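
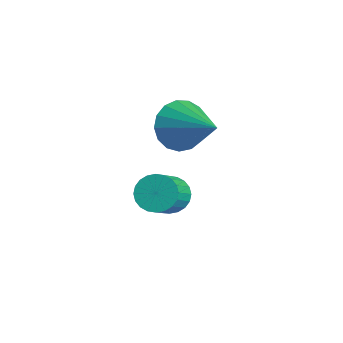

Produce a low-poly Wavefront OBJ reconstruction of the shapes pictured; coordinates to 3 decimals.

v -1.371 3.129 3.167
v -0.992 2.476 2.659
v 0.251 3.411 4.013
v -0.933 2.839 2.424
v -0.974 3.268 2.36
v -1.106 3.665 2.481
v -1.298 3.939 2.759
v -1.508 4.028 3.13
v -1.685 3.911 3.51
v -1.791 3.615 3.812
v -1.801 3.207 3.965
v -1.711 2.782 3.936
v -1.544 2.436 3.731
v -1.337 2.249 3.396
v -1.138 2.264 3.01
v -1.968 3.06 -0.308
v -1.569 2.859 -0.82
v -0.832 2.04 0.076
v -1.232 2.24 0.588
v -1.437 3.073 -0.733
v -0.701 2.253 0.163
v -1.387 3.284 -0.581
v -0.651 2.465 0.315
v -1.425 3.461 -0.387
v -0.689 2.642 0.509
v -1.546 3.578 -0.181
v -0.81 2.758 0.714
v -1.731 3.615 0.005
v -0.995 2.796 0.901
v -1.953 3.568 0.144
v -1.216 2.748 1.04
v -2.176 3.443 0.214
v -1.439 2.624 1.11
v -2.368 3.26 0.204
v -1.631 2.441 1.1
v -2.499 3.047 0.117
v -1.763 2.227 1.013
v -2.549 2.835 -0.035
v -1.813 2.016 0.861
v -2.511 2.658 -0.229
v -1.775 1.839 0.667
v -2.39 2.542 -0.434
v -1.654 1.722 0.461
v -2.205 2.504 -0.621
v -1.469 1.685 0.275
v -1.984 2.552 -0.76
v -1.247 1.732 0.136
v -1.761 2.676 -0.83
v -1.024 1.857 0.066
f 2 1 4
f 2 4 3
f 4 1 5
f 4 5 3
f 5 1 6
f 5 6 3
f 6 1 7
f 6 7 3
f 7 1 8
f 7 8 3
f 8 1 9
f 8 9 3
f 9 1 10
f 9 10 3
f 10 1 11
f 10 11 3
f 11 1 12
f 11 12 3
f 12 1 13
f 12 13 3
f 13 1 14
f 13 14 3
f 14 1 15
f 14 15 3
f 15 1 2
f 15 2 3
f 17 16 20
f 17 20 18
f 18 20 21
f 18 21 19
f 20 16 22
f 20 22 21
f 21 22 23
f 21 23 19
f 22 16 24
f 22 24 23
f 23 24 25
f 23 25 19
f 24 16 26
f 24 26 25
f 25 26 27
f 25 27 19
f 26 16 28
f 26 28 27
f 27 28 29
f 27 29 19
f 28 16 30
f 28 30 29
f 29 30 31
f 29 31 19
f 30 16 32
f 30 32 31
f 31 32 33
f 31 33 19
f 32 16 34
f 32 34 33
f 33 34 35
f 33 35 19
f 34 16 36
f 34 36 35
f 35 36 37
f 35 37 19
f 36 16 38
f 36 38 37
f 37 38 39
f 37 39 19
f 38 16 40
f 38 40 39
f 39 40 41
f 39 41 19
f 40 16 42
f 40 42 41
f 41 42 43
f 41 43 19
f 42 16 44
f 42 44 43
f 43 44 45
f 43 45 19
f 44 16 46
f 44 46 45
f 45 46 47
f 45 47 19
f 46 16 48
f 46 48 47
f 47 48 49
f 47 49 19
f 48 16 17
f 48 17 49
f 49 17 18
f 49 18 19



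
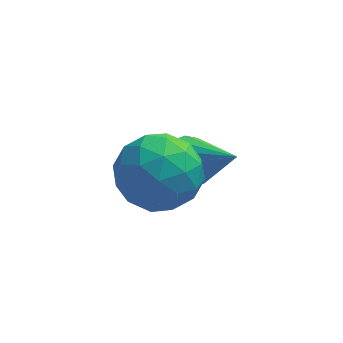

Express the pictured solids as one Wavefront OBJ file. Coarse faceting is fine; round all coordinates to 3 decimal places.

v -3.164 2.168 0.089
v -2.458 1.446 0.829
v -4.802 1.674 1.171
v -4.096 0.952 1.911
v -3.97 2.197 1.946
v -2.957 2.501 1.278
v -4.303 0.619 0.722
v -3.29 0.923 0.054
v -3.162 0.488 1.22
v -2.956 1.463 1.976
v -4.304 1.657 0.024
v -4.098 2.632 0.78
v -2.667 1.85 0.364
v -4.593 1.27 1.636
v -4.519 2.001 1.657
v -4.104 1.577 2.091
v -2.96 2.471 0.628
v -2.546 2.046 1.062
v -3.434 2.488 1.719
v -4.714 1.074 0.938
v -4.3 0.649 1.372
v -3.156 1.543 -0.091
v -2.741 1.119 0.343
v -3.826 0.632 0.281
v -2.666 0.863 1.028
v -3.629 0.573 1.664
v -3.75 0.377 0.966
v -3.155 0.556 0.573
v -2.545 1.436 1.473
v -3.508 1.146 2.109
v -3.434 1.877 2.13
v -2.839 2.057 1.737
v -2.959 0.873 1.703
v -3.752 1.974 -0.109
v -4.715 1.684 0.527
v -4.421 1.063 0.263
v -3.826 1.243 -0.13
v -3.631 2.547 0.336
v -4.594 2.257 0.972
v -4.105 2.564 1.427
v -3.51 2.743 1.034
v -4.301 2.247 0.297
v -2.853 4.043 -1.117
v -2.316 4.689 -1.091
v -1.587 2.937 0.257
v -2.599 4.764 -0.769
v -2.95 4.647 -0.541
v -3.275 4.367 -0.467
v -3.486 4 -0.567
v -3.528 3.645 -0.814
v -3.389 3.397 -1.143
v -3.106 3.321 -1.464
v -2.755 3.439 -1.693
v -2.43 3.718 -1.767
v -2.219 4.085 -1.666
v -2.177 4.44 -1.419
f 1 38 17
f 38 12 41
f 17 41 6
f 38 41 17
f 1 17 13
f 17 6 18
f 13 18 2
f 17 18 13
f 1 13 22
f 13 2 23
f 22 23 8
f 13 23 22
f 1 22 34
f 22 8 37
f 34 37 11
f 22 37 34
f 1 34 38
f 34 11 42
f 38 42 12
f 34 42 38
f 2 18 29
f 18 6 32
f 29 32 10
f 18 32 29
f 6 41 19
f 41 12 40
f 19 40 5
f 41 40 19
f 12 42 39
f 42 11 35
f 39 35 3
f 42 35 39
f 11 37 36
f 37 8 24
f 36 24 7
f 37 24 36
f 8 23 28
f 23 2 25
f 28 25 9
f 23 25 28
f 4 30 16
f 30 10 31
f 16 31 5
f 30 31 16
f 4 16 14
f 16 5 15
f 14 15 3
f 16 15 14
f 4 14 21
f 14 3 20
f 21 20 7
f 14 20 21
f 4 21 26
f 21 7 27
f 26 27 9
f 21 27 26
f 4 26 30
f 26 9 33
f 30 33 10
f 26 33 30
f 5 31 19
f 31 10 32
f 19 32 6
f 31 32 19
f 3 15 39
f 15 5 40
f 39 40 12
f 15 40 39
f 7 20 36
f 20 3 35
f 36 35 11
f 20 35 36
f 9 27 28
f 27 7 24
f 28 24 8
f 27 24 28
f 10 33 29
f 33 9 25
f 29 25 2
f 33 25 29
f 44 43 46
f 44 46 45
f 46 43 47
f 46 47 45
f 47 43 48
f 47 48 45
f 48 43 49
f 48 49 45
f 49 43 50
f 49 50 45
f 50 43 51
f 50 51 45
f 51 43 52
f 51 52 45
f 52 43 53
f 52 53 45
f 53 43 54
f 53 54 45
f 54 43 55
f 54 55 45
f 55 43 56
f 55 56 45
f 56 43 44
f 56 44 45



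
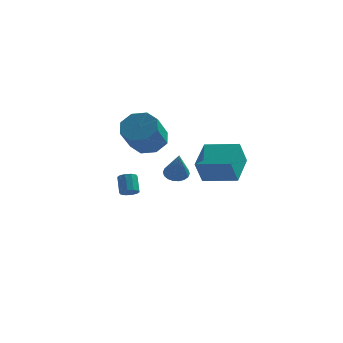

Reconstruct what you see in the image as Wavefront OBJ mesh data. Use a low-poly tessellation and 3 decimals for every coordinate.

v 0.44 -1.814 1.107
v 0.92 -2.148 0.78
v 0.8 -2.826 2.673
v 1.067 -1.916 0.896
v 1.09 -1.664 1.053
v 0.985 -1.442 1.221
v 0.771 -1.293 1.367
v 0.492 -1.247 1.46
v 0.202 -1.314 1.484
v -0.041 -1.48 1.433
v -0.188 -1.712 1.317
v -0.211 -1.964 1.16
v -0.106 -2.186 0.992
v 0.108 -2.335 0.846
v 0.387 -2.38 0.753
v 0.677 -2.314 0.729
v -2.963 2.238 -2.026
v -2.466 2.176 -1.825
v -2.74 2.881 -0.932
v -3.237 2.942 -1.134
v -2.462 2.439 -2.031
v -2.736 3.143 -1.138
v -2.649 2.625 -2.235
v -2.924 3.329 -1.342
v -2.957 2.663 -2.36
v -3.231 3.367 -1.467
v -3.266 2.538 -2.357
v -3.541 3.243 -1.464
v -3.46 2.299 -2.228
v -3.734 3.004 -1.335
v -3.464 2.037 -2.022
v -3.738 2.741 -1.129
v -3.276 1.851 -1.818
v -3.551 2.555 -0.925
v -2.969 1.813 -1.693
v -3.243 2.517 -0.8
v -2.659 1.937 -1.696
v -2.934 2.642 -0.803
v -1.433 0.238 2.596
v -0.896 -0.434 1.977
v -1.09 -1.83 3.324
v -1.627 -1.158 3.944
v -0.412 -0.019 2.477
v -0.605 -1.415 3.825
v -0.525 0.547 3.047
v -0.719 -0.849 4.395
v -1.171 0.932 3.353
v -1.364 -0.464 4.701
v -1.97 0.91 3.216
v -2.164 -0.486 4.563
v -2.455 0.495 2.715
v -2.648 -0.901 4.063
v -2.341 -0.071 2.145
v -2.535 -1.467 3.493
v -1.696 -0.456 1.839
v -1.889 -1.852 3.187
v 2.252 -4.295 1.58
v 1.987 -4.856 2.857
v 2.391 -2.617 2.347
v 2.126 -3.179 3.624
v 4.054 -4.561 1.836
v 3.789 -5.123 3.113
v 4.193 -2.884 2.603
v 3.928 -3.445 3.88
f 2 1 4
f 2 4 3
f 4 1 5
f 4 5 3
f 5 1 6
f 5 6 3
f 6 1 7
f 6 7 3
f 7 1 8
f 7 8 3
f 8 1 9
f 8 9 3
f 9 1 10
f 9 10 3
f 10 1 11
f 10 11 3
f 11 1 12
f 11 12 3
f 12 1 13
f 12 13 3
f 13 1 14
f 13 14 3
f 14 1 15
f 14 15 3
f 15 1 16
f 15 16 3
f 16 1 2
f 16 2 3
f 18 17 21
f 18 21 19
f 19 21 22
f 19 22 20
f 21 17 23
f 21 23 22
f 22 23 24
f 22 24 20
f 23 17 25
f 23 25 24
f 24 25 26
f 24 26 20
f 25 17 27
f 25 27 26
f 26 27 28
f 26 28 20
f 27 17 29
f 27 29 28
f 28 29 30
f 28 30 20
f 29 17 31
f 29 31 30
f 30 31 32
f 30 32 20
f 31 17 33
f 31 33 32
f 32 33 34
f 32 34 20
f 33 17 35
f 33 35 34
f 34 35 36
f 34 36 20
f 35 17 37
f 35 37 36
f 36 37 38
f 36 38 20
f 37 17 18
f 37 18 38
f 38 18 19
f 38 19 20
f 40 39 43
f 40 43 41
f 41 43 44
f 41 44 42
f 43 39 45
f 43 45 44
f 44 45 46
f 44 46 42
f 45 39 47
f 45 47 46
f 46 47 48
f 46 48 42
f 47 39 49
f 47 49 48
f 48 49 50
f 48 50 42
f 49 39 51
f 49 51 50
f 50 51 52
f 50 52 42
f 51 39 53
f 51 53 52
f 52 53 54
f 52 54 42
f 53 39 55
f 53 55 54
f 54 55 56
f 54 56 42
f 55 39 40
f 55 40 56
f 56 40 41
f 56 41 42
f 58 60 57
f 61 58 57
f 57 60 59
f 59 61 57
f 58 64 60
f 62 58 61
f 62 64 58
f 60 64 59
f 63 61 59
f 59 64 63
f 63 62 61
f 64 62 63



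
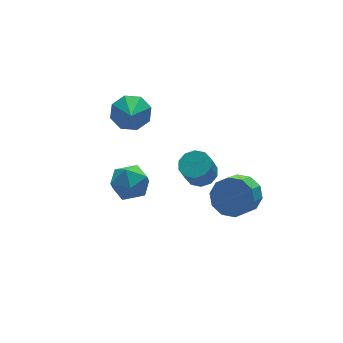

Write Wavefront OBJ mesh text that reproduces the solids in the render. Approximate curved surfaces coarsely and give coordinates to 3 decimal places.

v 3.361 -2.044 -1.671
v 4.036 -2.352 -1.199
v 3.335 -2.904 -0.556
v 2.659 -2.596 -1.029
v 3.873 -1.884 -0.974
v 3.172 -2.436 -0.332
v 3.515 -1.477 -1.016
v 2.813 -2.03 -0.373
v 3.098 -1.287 -1.308
v 2.396 -1.839 -0.665
v 2.781 -1.386 -1.739
v 2.079 -1.938 -1.096
v 2.685 -1.736 -2.144
v 1.984 -2.288 -1.501
v 2.848 -2.204 -2.368
v 2.147 -2.756 -1.726
v 3.207 -2.61 -2.327
v 2.505 -3.163 -1.684
v 3.624 -2.801 -2.035
v 2.922 -3.353 -1.392
v 3.941 -2.702 -1.604
v 3.239 -3.254 -0.961
v 1.036 2.508 0.599
v 1.812 2.28 0.781
v 0.644 1.692 1.241
v 1.583 2.71 1.188
v 1.034 3.022 1.25
v 0.485 3.033 0.93
v 0.259 2.736 0.416
v 0.488 2.306 0.009
v 1.038 1.994 -0.053
v 1.586 1.983 0.267
v 3.1 0.573 -2.543
v 3.669 0.796 -2.246
v 3.249 0.55 -1.259
v 2.68 0.327 -1.557
v 3.403 1.121 -2.278
v 2.984 0.874 -1.291
v 3.022 1.236 -2.411
v 2.602 0.989 -1.425
v 2.67 1.097 -2.595
v 2.251 0.851 -1.609
v 2.482 0.759 -2.759
v 2.063 0.513 -1.773
v 2.531 0.35 -2.841
v 2.111 0.104 -1.854
v 2.796 0.026 -2.809
v 2.377 -0.221 -1.822
v 3.178 -0.089 -2.675
v 2.758 -0.336 -1.689
v 3.529 0.049 -2.491
v 3.11 -0.197 -1.505
v 3.717 0.387 -2.327
v 3.298 0.141 -1.341
v -0.305 1.266 -1.33
v 0.27 1.198 -1.997
v -0.35 -0.158 -1.223
v 0.225 -0.226 -1.89
v 0.488 0.098 -1.112
v 0.516 0.978 -1.178
v -0.596 0.062 -2.042
v -0.568 0.942 -2.108
v 0.09 0.454 -2.437
v 0.76 0.476 -1.862
v -0.84 0.564 -1.358
v -0.17 0.586 -0.783
f 2 1 5
f 2 5 3
f 3 5 6
f 3 6 4
f 5 1 7
f 5 7 6
f 6 7 8
f 6 8 4
f 7 1 9
f 7 9 8
f 8 9 10
f 8 10 4
f 9 1 11
f 9 11 10
f 10 11 12
f 10 12 4
f 11 1 13
f 11 13 12
f 12 13 14
f 12 14 4
f 13 1 15
f 13 15 14
f 14 15 16
f 14 16 4
f 15 1 17
f 15 17 16
f 16 17 18
f 16 18 4
f 17 1 19
f 17 19 18
f 18 19 20
f 18 20 4
f 19 1 21
f 19 21 20
f 20 21 22
f 20 22 4
f 21 1 2
f 21 2 22
f 22 2 3
f 22 3 4
f 24 23 26
f 24 26 25
f 26 23 27
f 26 27 25
f 27 23 28
f 27 28 25
f 28 23 29
f 28 29 25
f 29 23 30
f 29 30 25
f 30 23 31
f 30 31 25
f 31 23 32
f 31 32 25
f 32 23 24
f 32 24 25
f 34 33 37
f 34 37 35
f 35 37 38
f 35 38 36
f 37 33 39
f 37 39 38
f 38 39 40
f 38 40 36
f 39 33 41
f 39 41 40
f 40 41 42
f 40 42 36
f 41 33 43
f 41 43 42
f 42 43 44
f 42 44 36
f 43 33 45
f 43 45 44
f 44 45 46
f 44 46 36
f 45 33 47
f 45 47 46
f 46 47 48
f 46 48 36
f 47 33 49
f 47 49 48
f 48 49 50
f 48 50 36
f 49 33 51
f 49 51 50
f 50 51 52
f 50 52 36
f 51 33 53
f 51 53 52
f 52 53 54
f 52 54 36
f 53 33 34
f 53 34 54
f 54 34 35
f 54 35 36
f 55 66 60
f 55 60 56
f 55 56 62
f 55 62 65
f 55 65 66
f 56 60 64
f 60 66 59
f 66 65 57
f 65 62 61
f 62 56 63
f 58 64 59
f 58 59 57
f 58 57 61
f 58 61 63
f 58 63 64
f 59 64 60
f 57 59 66
f 61 57 65
f 63 61 62
f 64 63 56



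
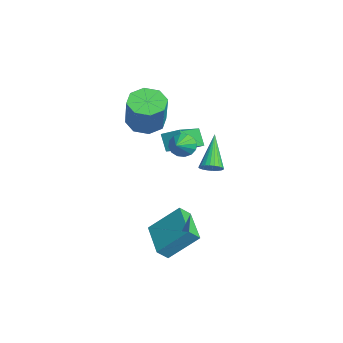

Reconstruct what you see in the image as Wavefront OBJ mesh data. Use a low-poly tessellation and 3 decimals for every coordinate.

v -2.299 -1.68 1.479
v -1.78 -0.886 1.951
v -3.566 -0.397 0.711
v -3.047 0.398 1.183
v -1.673 -1.578 0.617
v -1.154 -0.783 1.089
v -2.94 -0.294 -0.151
v -2.421 0.5 0.321
v 0.483 -1.312 2.21
v 0.911 -0.997 1.786
v 1.577 -1.908 2.87
v 0.87 -0.774 2.055
v 0.724 -0.696 2.366
v 0.515 -0.783 2.635
v 0.296 -1.011 2.79
v 0.128 -1.32 2.789
v 0.055 -1.627 2.633
v 0.097 -1.85 2.364
v 0.242 -1.928 2.053
v 0.452 -1.841 1.784
v 0.67 -1.613 1.629
v 0.838 -1.304 1.63
v 1.059 -2.58 -3.284
v 1.168 -3.138 -2.721
v 1.388 -1.155 -1.934
v 1.497 -1.713 -1.372
v 3.003 -2.627 -3.708
v 3.112 -3.185 -3.146
v 3.332 -1.202 -2.359
v 3.441 -1.76 -1.796
v -3.406 -2.159 1.911
v -2.838 -2.899 1.551
v -1.885 -3.041 3.349
v -2.454 -2.301 3.709
v -2.525 -2.209 1.44
v -1.573 -2.352 3.238
v -2.729 -1.49 1.605
v -1.776 -1.632 3.403
v -3.329 -1.162 1.949
v -2.376 -1.305 3.747
v -3.975 -1.419 2.271
v -3.022 -1.561 4.069
v -4.287 -2.108 2.382
v -3.335 -2.251 4.18
v -4.084 -2.828 2.217
v -3.131 -2.97 4.015
v -3.484 -3.155 1.873
v -2.531 -3.298 3.671
v 1.564 -0.234 1.131
v 2.002 -0.179 1.522
v 0.216 0.294 2.569
v 1.993 0.034 1.435
v 1.918 0.206 1.302
v 1.789 0.311 1.142
v 1.626 0.334 0.981
v 1.453 0.27 0.843
v 1.298 0.129 0.749
v 1.182 -0.067 0.713
v 1.125 -0.288 0.74
v 1.134 -0.501 0.827
v 1.209 -0.673 0.96
v 1.338 -0.779 1.119
v 1.501 -0.801 1.28
v 1.674 -0.737 1.419
v 1.83 -0.596 1.513
v 1.945 -0.4 1.549
f 2 4 1
f 5 2 1
f 1 4 3
f 3 5 1
f 2 8 4
f 6 2 5
f 6 8 2
f 4 8 3
f 7 5 3
f 3 8 7
f 7 6 5
f 8 6 7
f 10 9 12
f 10 12 11
f 12 9 13
f 12 13 11
f 13 9 14
f 13 14 11
f 14 9 15
f 14 15 11
f 15 9 16
f 15 16 11
f 16 9 17
f 16 17 11
f 17 9 18
f 17 18 11
f 18 9 19
f 18 19 11
f 19 9 20
f 19 20 11
f 20 9 21
f 20 21 11
f 21 9 22
f 21 22 11
f 22 9 10
f 22 10 11
f 24 26 23
f 27 24 23
f 23 26 25
f 25 27 23
f 24 30 26
f 28 24 27
f 28 30 24
f 26 30 25
f 29 27 25
f 25 30 29
f 29 28 27
f 30 28 29
f 32 31 35
f 32 35 33
f 33 35 36
f 33 36 34
f 35 31 37
f 35 37 36
f 36 37 38
f 36 38 34
f 37 31 39
f 37 39 38
f 38 39 40
f 38 40 34
f 39 31 41
f 39 41 40
f 40 41 42
f 40 42 34
f 41 31 43
f 41 43 42
f 42 43 44
f 42 44 34
f 43 31 45
f 43 45 44
f 44 45 46
f 44 46 34
f 45 31 47
f 45 47 46
f 46 47 48
f 46 48 34
f 47 31 32
f 47 32 48
f 48 32 33
f 48 33 34
f 50 49 52
f 50 52 51
f 52 49 53
f 52 53 51
f 53 49 54
f 53 54 51
f 54 49 55
f 54 55 51
f 55 49 56
f 55 56 51
f 56 49 57
f 56 57 51
f 57 49 58
f 57 58 51
f 58 49 59
f 58 59 51
f 59 49 60
f 59 60 51
f 60 49 61
f 60 61 51
f 61 49 62
f 61 62 51
f 62 49 63
f 62 63 51
f 63 49 64
f 63 64 51
f 64 49 65
f 64 65 51
f 65 49 66
f 65 66 51
f 66 49 50
f 66 50 51



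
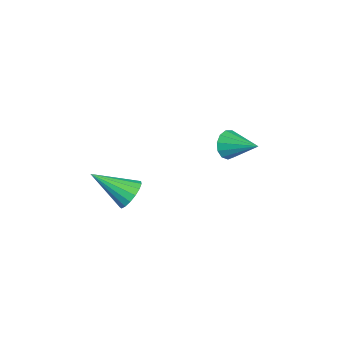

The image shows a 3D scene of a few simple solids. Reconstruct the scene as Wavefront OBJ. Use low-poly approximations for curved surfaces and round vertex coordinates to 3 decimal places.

v -3.178 3.241 -1.697
v -2.673 3.203 -2.38
v -2.142 4.579 -1.003
v -3.015 3.522 -2.483
v -3.41 3.751 -2.336
v -3.73 3.818 -1.987
v -3.876 3.702 -1.546
v -3.8 3.44 -1.153
v -3.527 3.114 -0.932
v -3.143 2.828 -0.955
v -2.77 2.674 -1.213
v -2.527 2.699 -1.625
v -2.491 2.896 -2.06
v 1.56 -1.357 -1.302
v 1.889 -0.957 -0.616
v 1.22 -3.143 -0.098
v 1.487 -0.869 -0.598
v 1.102 -0.892 -0.741
v 0.822 -1.022 -1.013
v 0.711 -1.229 -1.351
v 0.794 -1.465 -1.678
v 1.052 -1.677 -1.919
v 1.427 -1.815 -2.018
v 1.832 -1.848 -1.953
v 2.175 -1.769 -1.739
v 2.377 -1.596 -1.425
v 2.391 -1.368 -1.083
v 2.215 -1.137 -0.791
f 2 1 4
f 2 4 3
f 4 1 5
f 4 5 3
f 5 1 6
f 5 6 3
f 6 1 7
f 6 7 3
f 7 1 8
f 7 8 3
f 8 1 9
f 8 9 3
f 9 1 10
f 9 10 3
f 10 1 11
f 10 11 3
f 11 1 12
f 11 12 3
f 12 1 13
f 12 13 3
f 13 1 2
f 13 2 3
f 15 14 17
f 15 17 16
f 17 14 18
f 17 18 16
f 18 14 19
f 18 19 16
f 19 14 20
f 19 20 16
f 20 14 21
f 20 21 16
f 21 14 22
f 21 22 16
f 22 14 23
f 22 23 16
f 23 14 24
f 23 24 16
f 24 14 25
f 24 25 16
f 25 14 26
f 25 26 16
f 26 14 27
f 26 27 16
f 27 14 28
f 27 28 16
f 28 14 15
f 28 15 16



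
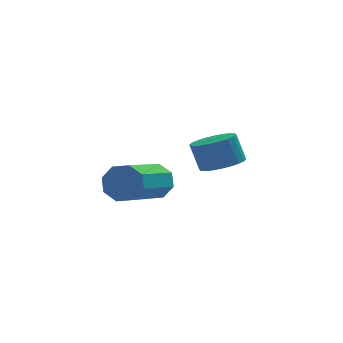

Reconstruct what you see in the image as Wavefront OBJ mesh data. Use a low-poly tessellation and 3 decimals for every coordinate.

v 0.18 -0.862 -1.472
v 0.44 -1.26 -1.999
v -0.681 -2.976 -1.255
v -0.94 -2.578 -0.728
v 0.753 -1.273 -1.556
v -0.367 -2.988 -0.812
v 0.731 -1.045 -1.063
v -0.389 -2.76 -0.319
v 0.386 -0.71 -0.81
v -0.734 -2.425 -0.066
v -0.079 -0.464 -0.945
v -1.2 -2.18 -0.201
v -0.393 -0.452 -1.388
v -1.513 -2.167 -0.644
v -0.371 -0.68 -1.881
v -1.491 -2.395 -1.137
v -0.026 -1.015 -2.134
v -1.146 -2.73 -1.39
v 2.672 1.174 -1.766
v 3.313 1.613 -1.695
v 3.029 1.865 -0.684
v 2.388 1.426 -0.754
v 3.114 1.816 -1.801
v 2.829 2.068 -0.79
v 2.847 1.922 -1.903
v 2.563 2.174 -0.892
v 2.553 1.914 -1.983
v 2.269 2.165 -0.972
v 2.278 1.793 -2.03
v 1.994 2.045 -1.019
v 2.063 1.578 -2.037
v 1.779 1.83 -1.026
v 1.94 1.301 -2.003
v 1.656 1.553 -0.992
v 1.929 1.006 -1.932
v 1.645 1.258 -0.921
v 2.031 0.735 -1.836
v 1.747 0.987 -0.825
v 2.231 0.532 -1.73
v 1.946 0.784 -0.719
v 2.497 0.426 -1.628
v 2.213 0.678 -0.617
v 2.791 0.435 -1.548
v 2.507 0.686 -0.537
v 3.066 0.555 -1.501
v 2.782 0.807 -0.49
v 3.281 0.77 -1.494
v 2.997 1.022 -0.483
v 3.404 1.047 -1.528
v 3.12 1.299 -0.517
v 3.415 1.342 -1.599
v 3.131 1.594 -0.588
f 2 1 5
f 2 5 3
f 3 5 6
f 3 6 4
f 5 1 7
f 5 7 6
f 6 7 8
f 6 8 4
f 7 1 9
f 7 9 8
f 8 9 10
f 8 10 4
f 9 1 11
f 9 11 10
f 10 11 12
f 10 12 4
f 11 1 13
f 11 13 12
f 12 13 14
f 12 14 4
f 13 1 15
f 13 15 14
f 14 15 16
f 14 16 4
f 15 1 17
f 15 17 16
f 16 17 18
f 16 18 4
f 17 1 2
f 17 2 18
f 18 2 3
f 18 3 4
f 20 19 23
f 20 23 21
f 21 23 24
f 21 24 22
f 23 19 25
f 23 25 24
f 24 25 26
f 24 26 22
f 25 19 27
f 25 27 26
f 26 27 28
f 26 28 22
f 27 19 29
f 27 29 28
f 28 29 30
f 28 30 22
f 29 19 31
f 29 31 30
f 30 31 32
f 30 32 22
f 31 19 33
f 31 33 32
f 32 33 34
f 32 34 22
f 33 19 35
f 33 35 34
f 34 35 36
f 34 36 22
f 35 19 37
f 35 37 36
f 36 37 38
f 36 38 22
f 37 19 39
f 37 39 38
f 38 39 40
f 38 40 22
f 39 19 41
f 39 41 40
f 40 41 42
f 40 42 22
f 41 19 43
f 41 43 42
f 42 43 44
f 42 44 22
f 43 19 45
f 43 45 44
f 44 45 46
f 44 46 22
f 45 19 47
f 45 47 46
f 46 47 48
f 46 48 22
f 47 19 49
f 47 49 48
f 48 49 50
f 48 50 22
f 49 19 51
f 49 51 50
f 50 51 52
f 50 52 22
f 51 19 20
f 51 20 52
f 52 20 21
f 52 21 22



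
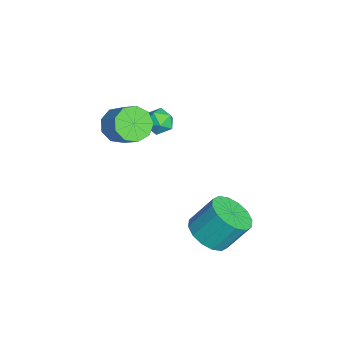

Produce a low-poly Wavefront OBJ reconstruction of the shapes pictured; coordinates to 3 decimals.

v 2.071 2.648 -2.02
v 3.035 2.282 -1.734
v 3.013 3.286 -0.375
v 2.049 3.652 -0.66
v 3.138 2.721 -2.057
v 3.116 3.724 -0.697
v 2.955 3.14 -2.369
v 2.933 4.143 -1.009
v 2.535 3.428 -2.588
v 2.513 4.431 -1.228
v 1.991 3.506 -2.654
v 1.969 4.51 -1.295
v 1.468 3.355 -2.551
v 1.446 4.358 -1.191
v 1.107 3.014 -2.305
v 1.085 4.018 -0.946
v 1.004 2.576 -1.983
v 0.982 3.579 -0.623
v 1.187 2.157 -1.671
v 1.165 3.16 -0.311
v 1.607 1.869 -1.452
v 1.585 2.872 -0.092
v 2.151 1.79 -1.385
v 2.129 2.794 -0.026
v 2.674 1.942 -1.489
v 2.652 2.945 -0.129
v -0.934 -0.89 2.875
v -0.261 -1.312 2.43
v 0.666 -0.751 3.3
v -0.006 -0.33 3.745
v -0.364 -0.752 2.179
v 0.563 -0.191 3.049
v -0.734 -0.256 2.253
v 0.194 0.304 3.124
v -1.197 -0.058 2.619
v -0.269 0.503 3.489
v -1.537 -0.248 3.104
v -0.609 0.312 3.974
v -1.595 -0.74 3.482
v -0.667 -0.179 4.352
v -1.343 -1.301 3.576
v -0.416 -0.741 4.446
v -0.9 -1.671 3.342
v 0.027 -1.11 4.212
v -0.473 -1.675 2.889
v 0.455 -1.114 3.759
v -2.433 1.451 1.91
v -1.697 1.381 1.806
v -2.503 0.279 2.194
v -1.767 0.209 2.09
v -2.027 0.603 2.669
v -1.984 1.327 2.493
v -2.216 0.333 1.507
v -2.173 1.057 1.331
v -1.563 0.69 1.557
v -1.446 0.857 2.275
v -2.754 0.803 1.725
v -2.637 0.97 2.443
f 2 1 5
f 2 5 3
f 3 5 6
f 3 6 4
f 5 1 7
f 5 7 6
f 6 7 8
f 6 8 4
f 7 1 9
f 7 9 8
f 8 9 10
f 8 10 4
f 9 1 11
f 9 11 10
f 10 11 12
f 10 12 4
f 11 1 13
f 11 13 12
f 12 13 14
f 12 14 4
f 13 1 15
f 13 15 14
f 14 15 16
f 14 16 4
f 15 1 17
f 15 17 16
f 16 17 18
f 16 18 4
f 17 1 19
f 17 19 18
f 18 19 20
f 18 20 4
f 19 1 21
f 19 21 20
f 20 21 22
f 20 22 4
f 21 1 23
f 21 23 22
f 22 23 24
f 22 24 4
f 23 1 25
f 23 25 24
f 24 25 26
f 24 26 4
f 25 1 2
f 25 2 26
f 26 2 3
f 26 3 4
f 28 27 31
f 28 31 29
f 29 31 32
f 29 32 30
f 31 27 33
f 31 33 32
f 32 33 34
f 32 34 30
f 33 27 35
f 33 35 34
f 34 35 36
f 34 36 30
f 35 27 37
f 35 37 36
f 36 37 38
f 36 38 30
f 37 27 39
f 37 39 38
f 38 39 40
f 38 40 30
f 39 27 41
f 39 41 40
f 40 41 42
f 40 42 30
f 41 27 43
f 41 43 42
f 42 43 44
f 42 44 30
f 43 27 45
f 43 45 44
f 44 45 46
f 44 46 30
f 45 27 28
f 45 28 46
f 46 28 29
f 46 29 30
f 47 58 52
f 47 52 48
f 47 48 54
f 47 54 57
f 47 57 58
f 48 52 56
f 52 58 51
f 58 57 49
f 57 54 53
f 54 48 55
f 50 56 51
f 50 51 49
f 50 49 53
f 50 53 55
f 50 55 56
f 51 56 52
f 49 51 58
f 53 49 57
f 55 53 54
f 56 55 48



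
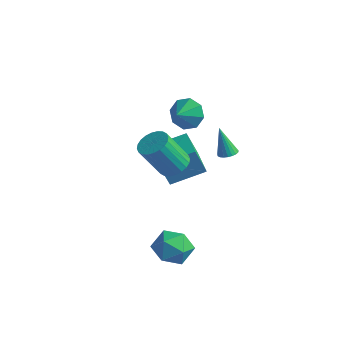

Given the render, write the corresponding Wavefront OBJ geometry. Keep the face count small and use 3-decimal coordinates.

v -3.794 3.924 -0.125
v -3.188 4.401 0.603
v -3.586 2.916 0.365
v -3.965 4.352 0.83
v -4.642 4.052 0.498
v -4.822 3.677 -0.198
v -4.4 3.447 -0.852
v -3.622 3.497 -1.079
v -2.945 3.796 -0.747
v -2.765 4.171 -0.051
v -1.5 0.276 -2.718
v -1.857 -0.214 -1.098
v -3.258 1.461 -2.748
v -3.615 0.971 -1.127
v -0.425 1.889 -1.993
v -0.782 1.399 -0.372
v -2.183 3.074 -2.022
v -2.54 2.584 -0.402
v 0.062 -1.012 0.348
v 0.839 -0.744 0.714
v 0.295 -1.74 2.598
v -0.482 -2.008 2.232
v 0.629 -0.475 0.795
v 0.085 -1.471 2.68
v 0.332 -0.287 0.809
v -0.212 -1.284 2.693
v -0.006 -0.21 0.752
v -0.55 -1.207 2.636
v -0.333 -0.255 0.634
v -0.877 -1.252 2.518
v -0.601 -0.416 0.472
v -1.145 -1.412 2.356
v -0.767 -0.666 0.291
v -1.311 -1.663 2.175
v -0.807 -0.97 0.119
v -1.351 -1.966 2.003
v -0.715 -1.28 -0.018
v -1.259 -2.276 1.866
v -0.505 -1.549 -0.1
v -1.049 -2.545 1.785
v -0.208 -1.736 -0.113
v -0.752 -2.733 1.771
v 0.13 -1.813 -0.056
v -0.414 -2.81 1.828
v 0.457 -1.768 0.062
v -0.087 -2.765 1.946
v 0.725 -1.608 0.224
v 0.181 -2.604 2.108
v 0.891 -1.357 0.405
v 0.347 -2.354 2.289
v 0.931 -1.054 0.577
v 0.387 -2.05 2.461
v 1.954 -2.461 -4.667
v 2.792 -2.366 -3.86
v 1.208 -3.914 -3.72
v 2.046 -3.819 -2.913
v 1.229 -2.991 -3.006
v 1.69 -2.093 -3.591
v 2.31 -4.187 -3.989
v 2.771 -3.289 -4.574
v 3.012 -3.433 -3.441
v 2.344 -2.693 -2.834
v 1.656 -3.587 -4.746
v 0.988 -2.847 -4.139
v 1.974 0.859 1.202
v 2.343 0.461 1.295
v 1.446 0.761 2.878
v 2.463 0.649 1.344
v 2.498 0.874 1.368
v 2.444 1.096 1.364
v 2.307 1.277 1.331
v 2.114 1.385 1.277
v 1.896 1.403 1.209
v 1.692 1.327 1.14
v 1.536 1.169 1.082
v 1.457 0.958 1.045
v 1.467 0.73 1.034
v 1.564 0.524 1.053
v 1.733 0.376 1.098
v 1.943 0.311 1.16
v 2.159 0.341 1.23
f 2 1 4
f 2 4 3
f 4 1 5
f 4 5 3
f 5 1 6
f 5 6 3
f 6 1 7
f 6 7 3
f 7 1 8
f 7 8 3
f 8 1 9
f 8 9 3
f 9 1 10
f 9 10 3
f 10 1 2
f 10 2 3
f 12 14 11
f 15 12 11
f 11 14 13
f 13 15 11
f 12 18 14
f 16 12 15
f 16 18 12
f 14 18 13
f 17 15 13
f 13 18 17
f 17 16 15
f 18 16 17
f 20 19 23
f 20 23 21
f 21 23 24
f 21 24 22
f 23 19 25
f 23 25 24
f 24 25 26
f 24 26 22
f 25 19 27
f 25 27 26
f 26 27 28
f 26 28 22
f 27 19 29
f 27 29 28
f 28 29 30
f 28 30 22
f 29 19 31
f 29 31 30
f 30 31 32
f 30 32 22
f 31 19 33
f 31 33 32
f 32 33 34
f 32 34 22
f 33 19 35
f 33 35 34
f 34 35 36
f 34 36 22
f 35 19 37
f 35 37 36
f 36 37 38
f 36 38 22
f 37 19 39
f 37 39 38
f 38 39 40
f 38 40 22
f 39 19 41
f 39 41 40
f 40 41 42
f 40 42 22
f 41 19 43
f 41 43 42
f 42 43 44
f 42 44 22
f 43 19 45
f 43 45 44
f 44 45 46
f 44 46 22
f 45 19 47
f 45 47 46
f 46 47 48
f 46 48 22
f 47 19 49
f 47 49 48
f 48 49 50
f 48 50 22
f 49 19 51
f 49 51 50
f 50 51 52
f 50 52 22
f 51 19 20
f 51 20 52
f 52 20 21
f 52 21 22
f 53 64 58
f 53 58 54
f 53 54 60
f 53 60 63
f 53 63 64
f 54 58 62
f 58 64 57
f 64 63 55
f 63 60 59
f 60 54 61
f 56 62 57
f 56 57 55
f 56 55 59
f 56 59 61
f 56 61 62
f 57 62 58
f 55 57 64
f 59 55 63
f 61 59 60
f 62 61 54
f 66 65 68
f 66 68 67
f 68 65 69
f 68 69 67
f 69 65 70
f 69 70 67
f 70 65 71
f 70 71 67
f 71 65 72
f 71 72 67
f 72 65 73
f 72 73 67
f 73 65 74
f 73 74 67
f 74 65 75
f 74 75 67
f 75 65 76
f 75 76 67
f 76 65 77
f 76 77 67
f 77 65 78
f 77 78 67
f 78 65 79
f 78 79 67
f 79 65 80
f 79 80 67
f 80 65 81
f 80 81 67
f 81 65 66
f 81 66 67



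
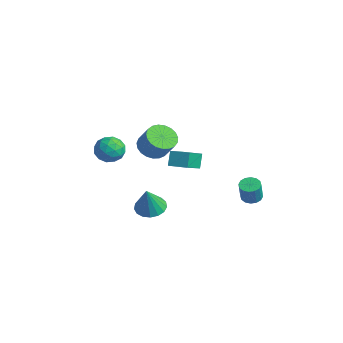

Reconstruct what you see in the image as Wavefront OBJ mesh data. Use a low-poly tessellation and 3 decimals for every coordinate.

v -3.762 -0.605 -0.32
v -3.049 -0.994 -0.794
v -2.206 -0.863 0.366
v -2.918 -0.475 0.84
v -3.001 -0.614 -0.872
v -2.158 -0.483 0.288
v -3.084 -0.232 -0.854
v -2.241 -0.102 0.306
v -3.285 0.085 -0.744
v -2.442 0.215 0.416
v -3.568 0.283 -0.561
v -2.724 0.413 0.599
v -3.884 0.327 -0.336
v -3.041 0.457 0.824
v -4.179 0.21 -0.108
v -3.336 0.34 1.052
v -4.403 -0.048 0.083
v -3.559 0.082 1.243
v -4.515 -0.402 0.205
v -3.671 -0.272 1.365
v -4.497 -0.792 0.235
v -3.653 -0.661 1.395
v -4.352 -1.149 0.17
v -3.508 -1.018 1.33
v -4.105 -1.412 0.02
v -3.261 -1.281 1.18
v -3.798 -1.535 -0.189
v -2.955 -1.405 0.971
v -3.485 -1.498 -0.42
v -2.642 -1.368 0.739
v -3.22 -1.306 -0.635
v -2.377 -1.176 0.525
v -0.465 -2.663 -2.683
v 0.1 -1.979 -2.619
v -0.075 -3.137 -1.077
v -0.27 -1.819 -2.482
v -0.685 -1.852 -2.391
v -1.049 -2.071 -2.367
v -1.28 -2.426 -2.415
v -1.324 -2.835 -2.525
v -1.172 -3.205 -2.671
v -0.857 -3.451 -2.82
v -0.453 -3.516 -2.938
v -0.052 -3.386 -2.997
v 0.255 -3.091 -2.984
v 0.396 -2.698 -2.903
v 0.341 -2.296 -2.771
v -3.823 1.266 -2.562
v -3.063 -0.031 -1.686
v -4.198 1.636 -1.689
v -3.437 0.34 -0.812
v -2.863 1.92 -2.428
v -2.102 0.624 -1.551
v -3.237 2.291 -1.554
v -2.477 0.994 -0.678
v -2.852 -3.116 1.442
v -2.124 -3.239 0.901
v -3.376 -4.441 1.039
v -2.648 -4.564 0.498
v -2.547 -4.564 1.407
v -2.223 -3.746 1.656
v -3.277 -3.934 0.284
v -2.953 -3.116 0.533
v -2.387 -3.745 0.185
v -1.936 -4.134 0.879
v -3.564 -3.546 1.061
v -3.113 -3.935 1.755
v -2.442 -3.062 1.207
v -3.058 -4.618 0.733
v -2.999 -4.619 1.268
v -2.571 -4.691 0.95
v -2.5 -3.359 1.651
v -2.073 -3.432 1.333
v -2.321 -4.21 1.63
v -3.427 -4.248 0.607
v -3 -4.321 0.289
v -2.929 -2.989 0.99
v -2.501 -3.061 0.672
v -3.179 -3.47 0.31
v -2.169 -3.431 0.468
v -2.477 -4.21 0.231
v -2.846 -3.84 0.105
v -2.656 -3.359 0.252
v -1.904 -3.66 0.876
v -2.212 -4.439 0.639
v -2.153 -4.439 1.174
v -1.962 -3.958 1.32
v -2.058 -3.957 0.455
v -3.288 -3.241 1.301
v -3.596 -4.02 1.064
v -3.538 -3.722 0.62
v -3.347 -3.241 0.766
v -3.023 -3.47 1.709
v -3.331 -4.249 1.472
v -2.844 -4.321 1.688
v -2.654 -3.84 1.835
v -3.442 -3.723 1.485
v -0.536 3.86 -4.078
v -0.14 4.348 -4.044
v 0.173 4.009 -2.808
v -0.224 3.52 -2.842
v -0.426 4.464 -3.94
v -0.114 4.125 -2.703
v -0.742 4.419 -3.873
v -0.43 4.079 -2.636
v -1.003 4.223 -3.861
v -0.69 3.884 -2.624
v -1.138 3.93 -3.907
v -0.826 3.591 -2.67
v -1.113 3.618 -3.999
v -0.8 3.279 -2.762
v -0.933 3.371 -4.112
v -0.62 3.032 -2.876
v -0.646 3.255 -4.217
v -0.334 2.916 -2.98
v -0.33 3.301 -4.284
v -0.018 2.961 -3.047
v -0.07 3.496 -4.296
v 0.243 3.157 -3.059
v 0.066 3.789 -4.25
v 0.378 3.45 -3.013
v 0.04 4.101 -4.158
v 0.353 3.762 -2.921
f 2 1 5
f 2 5 3
f 3 5 6
f 3 6 4
f 5 1 7
f 5 7 6
f 6 7 8
f 6 8 4
f 7 1 9
f 7 9 8
f 8 9 10
f 8 10 4
f 9 1 11
f 9 11 10
f 10 11 12
f 10 12 4
f 11 1 13
f 11 13 12
f 12 13 14
f 12 14 4
f 13 1 15
f 13 15 14
f 14 15 16
f 14 16 4
f 15 1 17
f 15 17 16
f 16 17 18
f 16 18 4
f 17 1 19
f 17 19 18
f 18 19 20
f 18 20 4
f 19 1 21
f 19 21 20
f 20 21 22
f 20 22 4
f 21 1 23
f 21 23 22
f 22 23 24
f 22 24 4
f 23 1 25
f 23 25 24
f 24 25 26
f 24 26 4
f 25 1 27
f 25 27 26
f 26 27 28
f 26 28 4
f 27 1 29
f 27 29 28
f 28 29 30
f 28 30 4
f 29 1 31
f 29 31 30
f 30 31 32
f 30 32 4
f 31 1 2
f 31 2 32
f 32 2 3
f 32 3 4
f 34 33 36
f 34 36 35
f 36 33 37
f 36 37 35
f 37 33 38
f 37 38 35
f 38 33 39
f 38 39 35
f 39 33 40
f 39 40 35
f 40 33 41
f 40 41 35
f 41 33 42
f 41 42 35
f 42 33 43
f 42 43 35
f 43 33 44
f 43 44 35
f 44 33 45
f 44 45 35
f 45 33 46
f 45 46 35
f 46 33 47
f 46 47 35
f 47 33 34
f 47 34 35
f 49 51 48
f 52 49 48
f 48 51 50
f 50 52 48
f 49 55 51
f 53 49 52
f 53 55 49
f 51 55 50
f 54 52 50
f 50 55 54
f 54 53 52
f 55 53 54
f 56 93 72
f 93 67 96
f 72 96 61
f 93 96 72
f 56 72 68
f 72 61 73
f 68 73 57
f 72 73 68
f 56 68 77
f 68 57 78
f 77 78 63
f 68 78 77
f 56 77 89
f 77 63 92
f 89 92 66
f 77 92 89
f 56 89 93
f 89 66 97
f 93 97 67
f 89 97 93
f 57 73 84
f 73 61 87
f 84 87 65
f 73 87 84
f 61 96 74
f 96 67 95
f 74 95 60
f 96 95 74
f 67 97 94
f 97 66 90
f 94 90 58
f 97 90 94
f 66 92 91
f 92 63 79
f 91 79 62
f 92 79 91
f 63 78 83
f 78 57 80
f 83 80 64
f 78 80 83
f 59 85 71
f 85 65 86
f 71 86 60
f 85 86 71
f 59 71 69
f 71 60 70
f 69 70 58
f 71 70 69
f 59 69 76
f 69 58 75
f 76 75 62
f 69 75 76
f 59 76 81
f 76 62 82
f 81 82 64
f 76 82 81
f 59 81 85
f 81 64 88
f 85 88 65
f 81 88 85
f 60 86 74
f 86 65 87
f 74 87 61
f 86 87 74
f 58 70 94
f 70 60 95
f 94 95 67
f 70 95 94
f 62 75 91
f 75 58 90
f 91 90 66
f 75 90 91
f 64 82 83
f 82 62 79
f 83 79 63
f 82 79 83
f 65 88 84
f 88 64 80
f 84 80 57
f 88 80 84
f 99 98 102
f 99 102 100
f 100 102 103
f 100 103 101
f 102 98 104
f 102 104 103
f 103 104 105
f 103 105 101
f 104 98 106
f 104 106 105
f 105 106 107
f 105 107 101
f 106 98 108
f 106 108 107
f 107 108 109
f 107 109 101
f 108 98 110
f 108 110 109
f 109 110 111
f 109 111 101
f 110 98 112
f 110 112 111
f 111 112 113
f 111 113 101
f 112 98 114
f 112 114 113
f 113 114 115
f 113 115 101
f 114 98 116
f 114 116 115
f 115 116 117
f 115 117 101
f 116 98 118
f 116 118 117
f 117 118 119
f 117 119 101
f 118 98 120
f 118 120 119
f 119 120 121
f 119 121 101
f 120 98 122
f 120 122 121
f 121 122 123
f 121 123 101
f 122 98 99
f 122 99 123
f 123 99 100
f 123 100 101



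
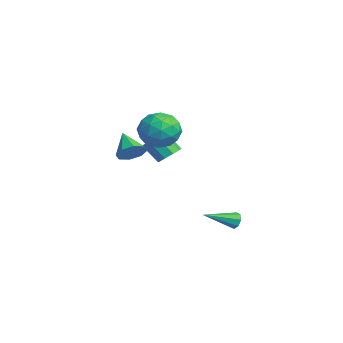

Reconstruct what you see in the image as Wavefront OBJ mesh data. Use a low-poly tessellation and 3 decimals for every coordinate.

v -1.887 -0.65 1.565
v -1.442 -1.272 2.001
v -3.173 -0.85 2.595
v -1.336 -0.656 2.251
v -1.553 -0.036 2.1
v -1.966 0.223 1.635
v -2.332 -0.029 1.129
v -2.438 -0.645 0.878
v -2.22 -1.264 1.03
v -1.808 -1.524 1.495
v -0.986 4.841 -3.65
v -0.701 4.692 -4.133
v -0.714 2.959 -2.91
v -0.431 4.854 -3.819
v -0.487 5.009 -3.407
v -0.835 5.064 -3.137
v -1.271 4.989 -3.167
v -1.541 4.827 -3.481
v -1.485 4.673 -3.893
v -1.137 4.617 -4.163
v -3.248 1.758 0.664
v -2.573 1.333 0.732
v -3.158 0.577 1.823
v -3.832 1.002 1.756
v -2.548 1.776 1.052
v -3.132 1.02 2.143
v -2.85 2.21 1.191
v -3.435 1.455 2.282
v -3.339 2.433 1.084
v -3.923 1.678 2.175
v -3.784 2.34 0.78
v -4.369 1.584 1.871
v -3.979 1.974 0.423
v -4.563 1.219 1.514
v -3.832 1.507 0.178
v -4.416 0.752 1.269
v -3.411 1.157 0.161
v -3.995 0.402 1.252
v -2.914 1.089 0.38
v -3.498 0.333 1.471
v -0.697 1.576 3.391
v 0.106 0.961 2.655
v -0.706 0.019 4.685
v 0.097 -0.596 3.949
v 0.474 0.421 4.571
v 0.479 1.384 3.772
v -1.079 -0.404 3.568
v -1.074 0.559 2.769
v -0.13 -0.263 2.764
v 0.829 0.247 3.385
v -1.429 0.733 3.955
v -0.47 1.243 4.576
v -0.295 1.405 2.91
v -0.305 -0.425 4.43
v -0.084 0.173 4.796
v 0.388 -0.189 4.364
v -0.076 1.654 3.566
v 0.396 1.292 3.133
v 0.613 0.975 4.26
v -0.996 -0.312 4.207
v -0.524 -0.674 3.774
v -0.988 1.169 2.976
v -0.516 0.807 2.544
v -1.213 0.005 3.08
v 0.038 0.324 2.541
v 0.033 -0.591 3.301
v -0.658 -0.478 3.078
v -0.655 0.088 2.608
v 0.602 0.624 2.906
v 0.597 -0.291 3.666
v 0.819 0.307 4.032
v 0.822 0.873 3.562
v 0.464 -0.095 2.97
v -1.197 1.271 3.674
v -1.202 0.356 4.434
v -1.422 0.107 3.778
v -1.419 0.673 3.308
v -0.633 1.571 4.039
v -0.638 0.656 4.799
v 0.055 0.892 4.732
v 0.058 1.458 4.262
v -1.064 1.075 4.37
f 2 1 4
f 2 4 3
f 4 1 5
f 4 5 3
f 5 1 6
f 5 6 3
f 6 1 7
f 6 7 3
f 7 1 8
f 7 8 3
f 8 1 9
f 8 9 3
f 9 1 10
f 9 10 3
f 10 1 2
f 10 2 3
f 12 11 14
f 12 14 13
f 14 11 15
f 14 15 13
f 15 11 16
f 15 16 13
f 16 11 17
f 16 17 13
f 17 11 18
f 17 18 13
f 18 11 19
f 18 19 13
f 19 11 20
f 19 20 13
f 20 11 12
f 20 12 13
f 22 21 25
f 22 25 23
f 23 25 26
f 23 26 24
f 25 21 27
f 25 27 26
f 26 27 28
f 26 28 24
f 27 21 29
f 27 29 28
f 28 29 30
f 28 30 24
f 29 21 31
f 29 31 30
f 30 31 32
f 30 32 24
f 31 21 33
f 31 33 32
f 32 33 34
f 32 34 24
f 33 21 35
f 33 35 34
f 34 35 36
f 34 36 24
f 35 21 37
f 35 37 36
f 36 37 38
f 36 38 24
f 37 21 39
f 37 39 38
f 38 39 40
f 38 40 24
f 39 21 22
f 39 22 40
f 40 22 23
f 40 23 24
f 41 78 57
f 78 52 81
f 57 81 46
f 78 81 57
f 41 57 53
f 57 46 58
f 53 58 42
f 57 58 53
f 41 53 62
f 53 42 63
f 62 63 48
f 53 63 62
f 41 62 74
f 62 48 77
f 74 77 51
f 62 77 74
f 41 74 78
f 74 51 82
f 78 82 52
f 74 82 78
f 42 58 69
f 58 46 72
f 69 72 50
f 58 72 69
f 46 81 59
f 81 52 80
f 59 80 45
f 81 80 59
f 52 82 79
f 82 51 75
f 79 75 43
f 82 75 79
f 51 77 76
f 77 48 64
f 76 64 47
f 77 64 76
f 48 63 68
f 63 42 65
f 68 65 49
f 63 65 68
f 44 70 56
f 70 50 71
f 56 71 45
f 70 71 56
f 44 56 54
f 56 45 55
f 54 55 43
f 56 55 54
f 44 54 61
f 54 43 60
f 61 60 47
f 54 60 61
f 44 61 66
f 61 47 67
f 66 67 49
f 61 67 66
f 44 66 70
f 66 49 73
f 70 73 50
f 66 73 70
f 45 71 59
f 71 50 72
f 59 72 46
f 71 72 59
f 43 55 79
f 55 45 80
f 79 80 52
f 55 80 79
f 47 60 76
f 60 43 75
f 76 75 51
f 60 75 76
f 49 67 68
f 67 47 64
f 68 64 48
f 67 64 68
f 50 73 69
f 73 49 65
f 69 65 42
f 73 65 69



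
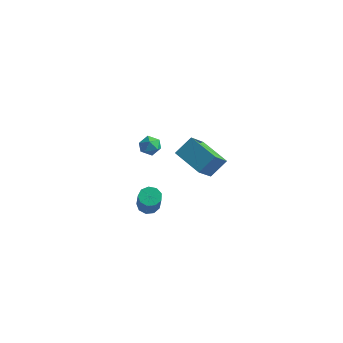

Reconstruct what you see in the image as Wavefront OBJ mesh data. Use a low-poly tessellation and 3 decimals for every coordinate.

v -1.32 0.073 -4.696
v -0.59 0.221 -4.89
v 0.091 -0.745 -3.057
v -0.64 -0.893 -2.864
v -0.786 0.62 -4.607
v -0.105 -0.346 -2.774
v -1.232 0.762 -4.366
v -0.551 -0.203 -2.533
v -1.719 0.583 -4.279
v -1.038 -0.383 -2.447
v -2.02 0.164 -4.388
v -1.339 -0.801 -2.556
v -1.994 -0.297 -4.641
v -1.313 -1.262 -2.809
v -1.652 -0.585 -4.92
v -0.971 -1.551 -3.087
v -1.155 -0.566 -5.094
v -0.474 -1.531 -3.262
v -0.736 -0.247 -5.082
v -0.055 -1.213 -3.25
v 2.489 -3.28 4.363
v 3.073 -2.343 5.363
v 2.604 -1.973 3.072
v 3.188 -1.036 4.073
v 4.472 -3.964 3.847
v 5.056 -3.027 4.848
v 4.587 -2.657 2.557
v 5.171 -1.72 3.557
v -2.923 3.155 -2.019
v -2.175 3.235 -1.666
v -3.325 2.385 -0.994
v -2.577 2.465 -0.641
v -3.087 3.119 -0.686
v -2.839 3.595 -1.32
v -2.661 2.025 -1.34
v -2.413 2.501 -1.974
v -2.013 2.537 -1.247
v -2.277 3.213 -0.842
v -3.223 2.407 -1.818
v -3.487 3.083 -1.413
f 2 1 5
f 2 5 3
f 3 5 6
f 3 6 4
f 5 1 7
f 5 7 6
f 6 7 8
f 6 8 4
f 7 1 9
f 7 9 8
f 8 9 10
f 8 10 4
f 9 1 11
f 9 11 10
f 10 11 12
f 10 12 4
f 11 1 13
f 11 13 12
f 12 13 14
f 12 14 4
f 13 1 15
f 13 15 14
f 14 15 16
f 14 16 4
f 15 1 17
f 15 17 16
f 16 17 18
f 16 18 4
f 17 1 19
f 17 19 18
f 18 19 20
f 18 20 4
f 19 1 2
f 19 2 20
f 20 2 3
f 20 3 4
f 22 24 21
f 25 22 21
f 21 24 23
f 23 25 21
f 22 28 24
f 26 22 25
f 26 28 22
f 24 28 23
f 27 25 23
f 23 28 27
f 27 26 25
f 28 26 27
f 29 40 34
f 29 34 30
f 29 30 36
f 29 36 39
f 29 39 40
f 30 34 38
f 34 40 33
f 40 39 31
f 39 36 35
f 36 30 37
f 32 38 33
f 32 33 31
f 32 31 35
f 32 35 37
f 32 37 38
f 33 38 34
f 31 33 40
f 35 31 39
f 37 35 36
f 38 37 30



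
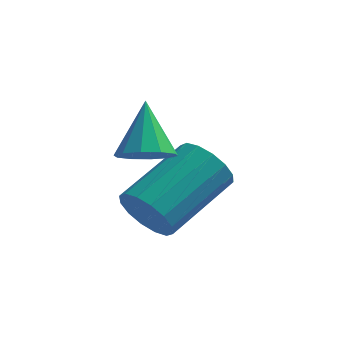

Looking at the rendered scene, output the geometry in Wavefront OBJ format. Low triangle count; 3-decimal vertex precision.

v -1.095 1.867 -0.971
v -0.743 1.512 -0.639
v -1.265 2.653 0.051
v -0.528 1.768 -0.8
v -0.53 2.062 -1.026
v -0.748 2.281 -1.231
v -1.098 2.342 -1.337
v -1.447 2.222 -1.303
v -1.661 1.966 -1.141
v -1.66 1.673 -0.915
v -1.442 1.453 -0.71
v -1.092 1.392 -0.605
v -1.072 1.707 -2.474
v -0.688 1.737 -3.022
v 0.216 3.083 -2.314
v -0.168 3.053 -1.766
v -0.954 1.949 -3.087
v -0.05 3.296 -2.379
v -1.252 2.097 -2.988
v -0.347 3.444 -2.28
v -1.501 2.14 -2.751
v -0.597 3.487 -2.043
v -1.636 2.067 -2.44
v -0.731 3.414 -1.732
v -1.619 1.897 -2.138
v -0.715 3.244 -1.43
v -1.456 1.677 -1.926
v -0.552 3.023 -1.218
v -1.19 1.464 -1.861
v -0.286 2.811 -1.153
v -0.893 1.316 -1.96
v 0.012 2.663 -1.252
v -0.643 1.273 -2.197
v 0.261 2.62 -1.489
v -0.509 1.346 -2.508
v 0.396 2.693 -1.8
v -0.525 1.516 -2.81
v 0.379 2.863 -2.102
f 2 1 4
f 2 4 3
f 4 1 5
f 4 5 3
f 5 1 6
f 5 6 3
f 6 1 7
f 6 7 3
f 7 1 8
f 7 8 3
f 8 1 9
f 8 9 3
f 9 1 10
f 9 10 3
f 10 1 11
f 10 11 3
f 11 1 12
f 11 12 3
f 12 1 2
f 12 2 3
f 14 13 17
f 14 17 15
f 15 17 18
f 15 18 16
f 17 13 19
f 17 19 18
f 18 19 20
f 18 20 16
f 19 13 21
f 19 21 20
f 20 21 22
f 20 22 16
f 21 13 23
f 21 23 22
f 22 23 24
f 22 24 16
f 23 13 25
f 23 25 24
f 24 25 26
f 24 26 16
f 25 13 27
f 25 27 26
f 26 27 28
f 26 28 16
f 27 13 29
f 27 29 28
f 28 29 30
f 28 30 16
f 29 13 31
f 29 31 30
f 30 31 32
f 30 32 16
f 31 13 33
f 31 33 32
f 32 33 34
f 32 34 16
f 33 13 35
f 33 35 34
f 34 35 36
f 34 36 16
f 35 13 37
f 35 37 36
f 36 37 38
f 36 38 16
f 37 13 14
f 37 14 38
f 38 14 15
f 38 15 16



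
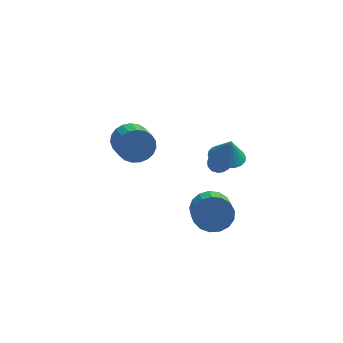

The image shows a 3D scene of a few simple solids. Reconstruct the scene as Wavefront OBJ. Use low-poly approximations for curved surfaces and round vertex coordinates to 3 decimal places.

v 2.554 -0.51 1.971
v 3.55 -0.431 1.821
v 2.766 -0.63 3.309
v 3.449 -0.053 1.871
v 3.212 0.255 1.935
v 2.875 0.447 2.006
v 2.489 0.493 2.071
v 2.113 0.386 2.12
v 1.804 0.142 2.147
v 1.61 -0.2 2.148
v 1.559 -0.59 2.121
v 1.66 -0.968 2.071
v 1.897 -1.276 2.006
v 2.234 -1.467 1.936
v 2.62 -1.513 1.871
v 2.996 -1.406 1.821
v 3.305 -1.163 1.794
v 3.499 -0.82 1.794
v 2.079 2.691 -0.726
v 2.565 2.377 -0.343
v 1.795 1.703 -1.177
v 2.281 1.389 -0.794
v 1.717 1.655 -0.489
v 1.893 2.266 -0.21
v 2.467 1.814 -1.31
v 2.643 2.425 -1.031
v 2.805 1.835 -0.704
v 2.341 1.737 -0.196
v 2.019 2.343 -1.324
v 1.555 2.245 -0.816
v 2.347 2.621 -0.495
v 2.013 1.459 -1.025
v 1.682 1.616 -0.846
v 1.967 1.431 -0.62
v 1.952 2.556 -0.417
v 2.237 2.371 -0.192
v 1.739 1.947 -0.278
v 2.123 1.709 -1.328
v 2.408 1.524 -1.103
v 2.393 2.649 -0.9
v 2.678 2.464 -0.674
v 2.621 2.133 -1.242
v 2.773 2.118 -0.482
v 2.607 1.537 -0.747
v 2.716 1.786 -1.05
v 2.819 2.146 -0.886
v 2.501 2.06 -0.184
v 2.334 1.479 -0.448
v 2.003 1.636 -0.269
v 2.106 1.995 -0.106
v 2.642 1.741 -0.396
v 2.026 2.601 -1.072
v 1.859 2.02 -1.336
v 2.254 2.085 -1.414
v 2.357 2.444 -1.251
v 1.753 2.543 -0.773
v 1.587 1.962 -1.038
v 1.541 1.934 -0.634
v 1.644 2.294 -0.47
v 1.718 2.339 -1.124
v 1.728 -2.811 -0.315
v 2.071 -3.292 -1.242
v 2.216 -4.711 -0.452
v 1.872 -4.229 0.475
v 2.515 -3.122 -1.017
v 2.66 -4.54 -0.227
v 2.779 -2.88 -0.631
v 2.924 -4.298 0.159
v 2.802 -2.622 -0.172
v 2.947 -4.04 0.618
v 2.579 -2.407 0.253
v 2.723 -3.826 1.043
v 2.16 -2.285 0.549
v 2.305 -3.704 1.339
v 1.643 -2.284 0.647
v 1.788 -3.702 1.437
v 1.145 -2.403 0.524
v 1.29 -3.821 1.314
v 0.781 -2.615 0.209
v 0.925 -4.034 0.999
v 0.633 -2.873 -0.226
v 0.778 -4.291 0.564
v 0.736 -3.116 -0.681
v 0.881 -4.534 0.109
v 1.067 -3.289 -1.053
v 1.211 -4.708 -0.263
v 1.548 -3.353 -1.255
v 1.693 -4.771 -0.465
v -2.668 3.5 -0.073
v -2.056 3.282 -0.96
v -1.64 1.822 -0.315
v -2.252 2.04 0.573
v -1.755 3.49 -0.686
v -1.339 2.029 -0.04
v -1.611 3.699 -0.305
v -1.195 2.238 0.34
v -1.651 3.873 0.116
v -1.235 2.413 0.761
v -1.866 3.984 0.504
v -1.45 2.523 1.15
v -2.22 4.01 0.793
v -1.804 2.55 1.438
v -2.651 3.949 0.932
v -2.235 2.488 1.577
v -3.086 3.81 0.897
v -2.67 2.349 1.542
v -3.448 3.617 0.694
v -3.032 2.157 1.34
v -3.675 3.404 0.359
v -3.259 1.944 1.005
v -3.728 3.208 -0.05
v -3.312 1.748 0.595
v -3.598 3.062 -0.464
v -3.182 1.602 0.181
v -3.307 2.992 -0.81
v -2.891 1.532 -0.165
v -2.906 3.01 -1.028
v -2.49 1.55 -0.383
v -2.463 3.113 -1.082
v -2.047 1.652 -0.436
f 2 1 4
f 2 4 3
f 4 1 5
f 4 5 3
f 5 1 6
f 5 6 3
f 6 1 7
f 6 7 3
f 7 1 8
f 7 8 3
f 8 1 9
f 8 9 3
f 9 1 10
f 9 10 3
f 10 1 11
f 10 11 3
f 11 1 12
f 11 12 3
f 12 1 13
f 12 13 3
f 13 1 14
f 13 14 3
f 14 1 15
f 14 15 3
f 15 1 16
f 15 16 3
f 16 1 17
f 16 17 3
f 17 1 18
f 17 18 3
f 18 1 2
f 18 2 3
f 19 56 35
f 56 30 59
f 35 59 24
f 56 59 35
f 19 35 31
f 35 24 36
f 31 36 20
f 35 36 31
f 19 31 40
f 31 20 41
f 40 41 26
f 31 41 40
f 19 40 52
f 40 26 55
f 52 55 29
f 40 55 52
f 19 52 56
f 52 29 60
f 56 60 30
f 52 60 56
f 20 36 47
f 36 24 50
f 47 50 28
f 36 50 47
f 24 59 37
f 59 30 58
f 37 58 23
f 59 58 37
f 30 60 57
f 60 29 53
f 57 53 21
f 60 53 57
f 29 55 54
f 55 26 42
f 54 42 25
f 55 42 54
f 26 41 46
f 41 20 43
f 46 43 27
f 41 43 46
f 22 48 34
f 48 28 49
f 34 49 23
f 48 49 34
f 22 34 32
f 34 23 33
f 32 33 21
f 34 33 32
f 22 32 39
f 32 21 38
f 39 38 25
f 32 38 39
f 22 39 44
f 39 25 45
f 44 45 27
f 39 45 44
f 22 44 48
f 44 27 51
f 48 51 28
f 44 51 48
f 23 49 37
f 49 28 50
f 37 50 24
f 49 50 37
f 21 33 57
f 33 23 58
f 57 58 30
f 33 58 57
f 25 38 54
f 38 21 53
f 54 53 29
f 38 53 54
f 27 45 46
f 45 25 42
f 46 42 26
f 45 42 46
f 28 51 47
f 51 27 43
f 47 43 20
f 51 43 47
f 62 61 65
f 62 65 63
f 63 65 66
f 63 66 64
f 65 61 67
f 65 67 66
f 66 67 68
f 66 68 64
f 67 61 69
f 67 69 68
f 68 69 70
f 68 70 64
f 69 61 71
f 69 71 70
f 70 71 72
f 70 72 64
f 71 61 73
f 71 73 72
f 72 73 74
f 72 74 64
f 73 61 75
f 73 75 74
f 74 75 76
f 74 76 64
f 75 61 77
f 75 77 76
f 76 77 78
f 76 78 64
f 77 61 79
f 77 79 78
f 78 79 80
f 78 80 64
f 79 61 81
f 79 81 80
f 80 81 82
f 80 82 64
f 81 61 83
f 81 83 82
f 82 83 84
f 82 84 64
f 83 61 85
f 83 85 84
f 84 85 86
f 84 86 64
f 85 61 87
f 85 87 86
f 86 87 88
f 86 88 64
f 87 61 62
f 87 62 88
f 88 62 63
f 88 63 64
f 90 89 93
f 90 93 91
f 91 93 94
f 91 94 92
f 93 89 95
f 93 95 94
f 94 95 96
f 94 96 92
f 95 89 97
f 95 97 96
f 96 97 98
f 96 98 92
f 97 89 99
f 97 99 98
f 98 99 100
f 98 100 92
f 99 89 101
f 99 101 100
f 100 101 102
f 100 102 92
f 101 89 103
f 101 103 102
f 102 103 104
f 102 104 92
f 103 89 105
f 103 105 104
f 104 105 106
f 104 106 92
f 105 89 107
f 105 107 106
f 106 107 108
f 106 108 92
f 107 89 109
f 107 109 108
f 108 109 110
f 108 110 92
f 109 89 111
f 109 111 110
f 110 111 112
f 110 112 92
f 111 89 113
f 111 113 112
f 112 113 114
f 112 114 92
f 113 89 115
f 113 115 114
f 114 115 116
f 114 116 92
f 115 89 117
f 115 117 116
f 116 117 118
f 116 118 92
f 117 89 119
f 117 119 118
f 118 119 120
f 118 120 92
f 119 89 90
f 119 90 120
f 120 90 91
f 120 91 92



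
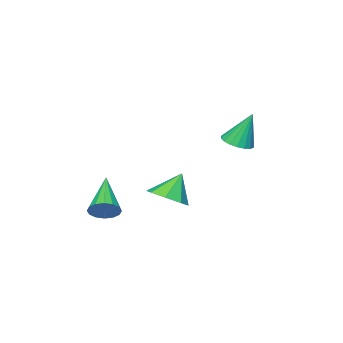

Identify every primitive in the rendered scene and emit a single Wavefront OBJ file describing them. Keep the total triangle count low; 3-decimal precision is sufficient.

v 1.13 -3.008 -2.304
v 1.558 -3.009 -1.856
v 0.01 -4.112 -1.236
v 1.371 -2.757 -1.791
v 1.119 -2.572 -1.864
v 0.87 -2.504 -2.055
v 0.69 -2.571 -2.312
v 0.629 -2.755 -2.567
v 0.701 -3.008 -2.752
v 0.889 -3.26 -2.817
v 1.14 -3.445 -2.744
v 1.389 -3.513 -2.553
v 1.569 -3.446 -2.296
v 1.631 -3.261 -2.04
v -1.362 1.107 1.464
v -0.772 1.286 1.525
v -1.638 1.553 2.816
v -0.894 1.512 1.426
v -1.11 1.658 1.334
v -1.375 1.695 1.267
v -1.638 1.615 1.24
v -1.846 1.435 1.257
v -1.958 1.19 1.315
v -1.953 0.928 1.403
v -1.83 0.702 1.502
v -1.615 0.556 1.594
v -1.35 0.519 1.661
v -1.087 0.599 1.688
v -0.879 0.779 1.671
v -0.766 1.024 1.613
v -2.272 -3.252 -2.664
v -1.551 -3.384 -2.213
v -2.948 -3.168 -1.556
v -1.662 -2.746 -2.329
v -2.13 -2.404 -2.641
v -2.681 -2.558 -2.966
v -2.992 -3.119 -3.114
v -2.882 -3.758 -2.998
v -2.414 -4.1 -2.686
v -1.863 -3.945 -2.361
f 2 1 4
f 2 4 3
f 4 1 5
f 4 5 3
f 5 1 6
f 5 6 3
f 6 1 7
f 6 7 3
f 7 1 8
f 7 8 3
f 8 1 9
f 8 9 3
f 9 1 10
f 9 10 3
f 10 1 11
f 10 11 3
f 11 1 12
f 11 12 3
f 12 1 13
f 12 13 3
f 13 1 14
f 13 14 3
f 14 1 2
f 14 2 3
f 16 15 18
f 16 18 17
f 18 15 19
f 18 19 17
f 19 15 20
f 19 20 17
f 20 15 21
f 20 21 17
f 21 15 22
f 21 22 17
f 22 15 23
f 22 23 17
f 23 15 24
f 23 24 17
f 24 15 25
f 24 25 17
f 25 15 26
f 25 26 17
f 26 15 27
f 26 27 17
f 27 15 28
f 27 28 17
f 28 15 29
f 28 29 17
f 29 15 30
f 29 30 17
f 30 15 16
f 30 16 17
f 32 31 34
f 32 34 33
f 34 31 35
f 34 35 33
f 35 31 36
f 35 36 33
f 36 31 37
f 36 37 33
f 37 31 38
f 37 38 33
f 38 31 39
f 38 39 33
f 39 31 40
f 39 40 33
f 40 31 32
f 40 32 33



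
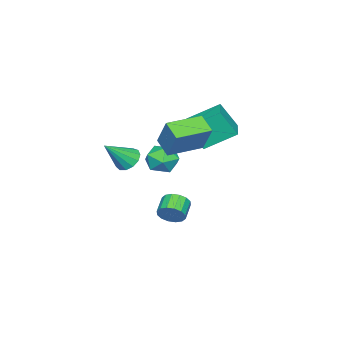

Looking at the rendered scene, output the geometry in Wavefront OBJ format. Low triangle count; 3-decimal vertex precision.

v 1.627 -0.959 -3.772
v 2.034 -1.419 -3.199
v 0.981 -1.7 -2.675
v 0.573 -1.241 -3.248
v 2.013 -1.019 -3.028
v 0.959 -1.301 -2.504
v 1.887 -0.604 -3.057
v 0.834 -0.885 -2.533
v 1.692 -0.284 -3.277
v 0.639 -0.565 -2.753
v 1.48 -0.145 -3.63
v 0.426 -0.426 -3.106
v 1.307 -0.224 -4.021
v 0.253 -0.505 -3.497
v 1.219 -0.5 -4.345
v 0.166 -0.781 -3.821
v 1.241 -0.899 -4.516
v 0.187 -1.181 -3.992
v 1.366 -1.315 -4.487
v 0.313 -1.596 -3.963
v 1.561 -1.635 -4.267
v 0.508 -1.916 -3.743
v 1.774 -1.774 -3.914
v 0.72 -2.055 -3.39
v 1.947 -1.695 -3.523
v 0.893 -1.976 -2.999
v 1.077 -1.355 -0.746
v 1.619 -1.496 0.206
v -0.119 -2.584 -0.246
v 0.423 -2.725 0.706
v -0.118 -1.782 0.512
v 0.622 -1.022 0.204
v 0.878 -3.058 -0.244
v 1.618 -2.298 -0.552
v 1.496 -2.548 0.516
v 0.881 -1.759 0.983
v 0.619 -2.321 -1.023
v 0.004 -1.532 -0.556
v 3.335 -0.824 2.821
v 3.921 0.068 4.583
v 1.475 0.291 2.875
v 2.06 1.183 4.637
v 3.88 0.117 2.163
v 4.465 1.009 3.925
v 2.019 1.232 2.217
v 2.605 2.124 3.979
v 2.91 -2.935 0.662
v 3.446 -2.28 0.508
v 4.19 -3.645 2.098
v 3.142 -2.129 0.854
v 2.764 -2.234 1.139
v 2.433 -2.562 1.273
v 2.253 -3.008 1.212
v 2.282 -3.431 0.978
v 2.51 -3.696 0.643
v 2.865 -3.72 0.314
v 3.235 -3.495 0.096
v 3.501 -3.092 0.058
v 3.58 -2.639 0.211
v -1.328 1.544 2.604
v -0.96 0.651 4.193
v 0.14 2.353 2.719
v 0.508 1.459 4.308
v -0.368 -0.039 1.492
v -0 -0.933 3.081
v 1.1 0.769 1.607
v 1.468 -0.124 3.196
f 2 1 5
f 2 5 3
f 3 5 6
f 3 6 4
f 5 1 7
f 5 7 6
f 6 7 8
f 6 8 4
f 7 1 9
f 7 9 8
f 8 9 10
f 8 10 4
f 9 1 11
f 9 11 10
f 10 11 12
f 10 12 4
f 11 1 13
f 11 13 12
f 12 13 14
f 12 14 4
f 13 1 15
f 13 15 14
f 14 15 16
f 14 16 4
f 15 1 17
f 15 17 16
f 16 17 18
f 16 18 4
f 17 1 19
f 17 19 18
f 18 19 20
f 18 20 4
f 19 1 21
f 19 21 20
f 20 21 22
f 20 22 4
f 21 1 23
f 21 23 22
f 22 23 24
f 22 24 4
f 23 1 25
f 23 25 24
f 24 25 26
f 24 26 4
f 25 1 2
f 25 2 26
f 26 2 3
f 26 3 4
f 27 38 32
f 27 32 28
f 27 28 34
f 27 34 37
f 27 37 38
f 28 32 36
f 32 38 31
f 38 37 29
f 37 34 33
f 34 28 35
f 30 36 31
f 30 31 29
f 30 29 33
f 30 33 35
f 30 35 36
f 31 36 32
f 29 31 38
f 33 29 37
f 35 33 34
f 36 35 28
f 40 42 39
f 43 40 39
f 39 42 41
f 41 43 39
f 40 46 42
f 44 40 43
f 44 46 40
f 42 46 41
f 45 43 41
f 41 46 45
f 45 44 43
f 46 44 45
f 48 47 50
f 48 50 49
f 50 47 51
f 50 51 49
f 51 47 52
f 51 52 49
f 52 47 53
f 52 53 49
f 53 47 54
f 53 54 49
f 54 47 55
f 54 55 49
f 55 47 56
f 55 56 49
f 56 47 57
f 56 57 49
f 57 47 58
f 57 58 49
f 58 47 59
f 58 59 49
f 59 47 48
f 59 48 49
f 61 63 60
f 64 61 60
f 60 63 62
f 62 64 60
f 61 67 63
f 65 61 64
f 65 67 61
f 63 67 62
f 66 64 62
f 62 67 66
f 66 65 64
f 67 65 66



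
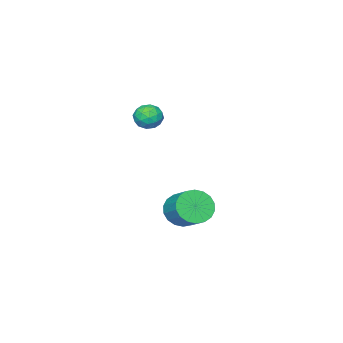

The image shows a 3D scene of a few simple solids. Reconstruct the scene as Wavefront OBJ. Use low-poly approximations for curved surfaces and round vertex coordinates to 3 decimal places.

v 2.081 -0.9 1.636
v 2.616 -0.787 2.063
v 1.664 -1.653 2.357
v 2.199 -1.54 2.784
v 1.721 -1.046 2.689
v 1.979 -0.581 2.244
v 2.301 -1.859 2.176
v 2.559 -1.394 1.731
v 2.752 -1.38 2.397
v 2.394 -0.878 2.714
v 1.886 -1.562 1.706
v 1.528 -1.06 2.023
v 2.385 -0.777 1.786
v 1.895 -1.663 2.634
v 1.614 -1.372 2.578
v 1.928 -1.306 2.829
v 2.01 -0.656 1.893
v 2.325 -0.59 2.144
v 1.799 -0.742 2.512
v 1.955 -1.85 2.276
v 2.27 -1.784 2.527
v 2.352 -1.134 1.591
v 2.666 -1.068 1.842
v 2.481 -1.698 1.908
v 2.78 -1.06 2.234
v 2.535 -1.502 2.657
v 2.595 -1.69 2.3
v 2.746 -1.416 2.038
v 2.569 -0.765 2.42
v 2.324 -1.207 2.844
v 2.043 -0.917 2.788
v 2.194 -0.643 2.526
v 2.649 -1.113 2.616
v 1.956 -1.233 1.576
v 1.711 -1.675 2
v 2.086 -1.797 1.894
v 2.237 -1.523 1.632
v 1.745 -0.938 1.763
v 1.5 -1.38 2.186
v 1.534 -1.024 2.382
v 1.685 -0.75 2.12
v 1.631 -1.327 1.804
v 1.007 -0.308 -3.482
v 1.862 -0.619 -3.468
v 2.248 0.478 -2.725
v 1.393 0.788 -2.738
v 1.855 -0.39 -3.802
v 2.241 0.707 -3.059
v 1.679 -0.145 -4.072
v 2.065 0.952 -3.329
v 1.371 0.068 -4.226
v 1.757 1.165 -3.483
v 0.99 0.206 -4.232
v 1.376 1.303 -3.489
v 0.613 0.242 -4.089
v 0.999 1.339 -3.346
v 0.314 0.169 -3.827
v 0.7 1.266 -3.083
v 0.152 0.002 -3.495
v 0.538 1.099 -2.752
v 0.159 -0.227 -3.161
v 0.545 0.87 -2.418
v 0.335 -0.472 -2.891
v 0.721 0.625 -2.148
v 0.643 -0.685 -2.737
v 1.029 0.412 -1.994
v 1.024 -0.823 -2.731
v 1.41 0.274 -1.988
v 1.401 -0.859 -2.874
v 1.787 0.238 -2.131
v 1.7 -0.786 -3.137
v 2.086 0.311 -2.393
f 1 38 17
f 38 12 41
f 17 41 6
f 38 41 17
f 1 17 13
f 17 6 18
f 13 18 2
f 17 18 13
f 1 13 22
f 13 2 23
f 22 23 8
f 13 23 22
f 1 22 34
f 22 8 37
f 34 37 11
f 22 37 34
f 1 34 38
f 34 11 42
f 38 42 12
f 34 42 38
f 2 18 29
f 18 6 32
f 29 32 10
f 18 32 29
f 6 41 19
f 41 12 40
f 19 40 5
f 41 40 19
f 12 42 39
f 42 11 35
f 39 35 3
f 42 35 39
f 11 37 36
f 37 8 24
f 36 24 7
f 37 24 36
f 8 23 28
f 23 2 25
f 28 25 9
f 23 25 28
f 4 30 16
f 30 10 31
f 16 31 5
f 30 31 16
f 4 16 14
f 16 5 15
f 14 15 3
f 16 15 14
f 4 14 21
f 14 3 20
f 21 20 7
f 14 20 21
f 4 21 26
f 21 7 27
f 26 27 9
f 21 27 26
f 4 26 30
f 26 9 33
f 30 33 10
f 26 33 30
f 5 31 19
f 31 10 32
f 19 32 6
f 31 32 19
f 3 15 39
f 15 5 40
f 39 40 12
f 15 40 39
f 7 20 36
f 20 3 35
f 36 35 11
f 20 35 36
f 9 27 28
f 27 7 24
f 28 24 8
f 27 24 28
f 10 33 29
f 33 9 25
f 29 25 2
f 33 25 29
f 44 43 47
f 44 47 45
f 45 47 48
f 45 48 46
f 47 43 49
f 47 49 48
f 48 49 50
f 48 50 46
f 49 43 51
f 49 51 50
f 50 51 52
f 50 52 46
f 51 43 53
f 51 53 52
f 52 53 54
f 52 54 46
f 53 43 55
f 53 55 54
f 54 55 56
f 54 56 46
f 55 43 57
f 55 57 56
f 56 57 58
f 56 58 46
f 57 43 59
f 57 59 58
f 58 59 60
f 58 60 46
f 59 43 61
f 59 61 60
f 60 61 62
f 60 62 46
f 61 43 63
f 61 63 62
f 62 63 64
f 62 64 46
f 63 43 65
f 63 65 64
f 64 65 66
f 64 66 46
f 65 43 67
f 65 67 66
f 66 67 68
f 66 68 46
f 67 43 69
f 67 69 68
f 68 69 70
f 68 70 46
f 69 43 71
f 69 71 70
f 70 71 72
f 70 72 46
f 71 43 44
f 71 44 72
f 72 44 45
f 72 45 46



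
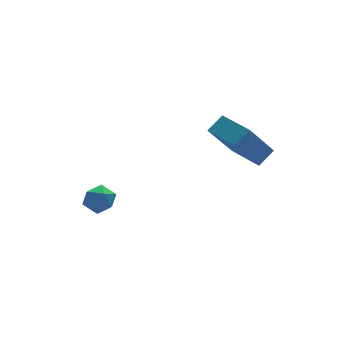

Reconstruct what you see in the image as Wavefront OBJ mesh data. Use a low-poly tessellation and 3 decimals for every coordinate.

v -3.501 2.84 -2.421
v -2.963 2.946 -1.931
v -3.917 1.934 -1.769
v -3.379 2.04 -1.279
v -3.918 2.537 -1.347
v -3.661 3.097 -1.75
v -3.219 1.783 -1.95
v -2.962 2.343 -2.353
v -2.789 2.293 -1.639
v -3.22 2.759 -1.267
v -3.66 2.121 -2.433
v -4.091 2.587 -2.061
v 0.07 -2.364 3.393
v 0.758 -2.168 3.921
v -0.353 -0.894 3.396
v 0.336 -0.697 3.925
v 1.244 -2.023 1.735
v 1.933 -1.826 2.264
v 0.822 -0.552 1.739
v 1.51 -0.356 2.267
f 1 12 6
f 1 6 2
f 1 2 8
f 1 8 11
f 1 11 12
f 2 6 10
f 6 12 5
f 12 11 3
f 11 8 7
f 8 2 9
f 4 10 5
f 4 5 3
f 4 3 7
f 4 7 9
f 4 9 10
f 5 10 6
f 3 5 12
f 7 3 11
f 9 7 8
f 10 9 2
f 14 16 13
f 17 14 13
f 13 16 15
f 15 17 13
f 14 20 16
f 18 14 17
f 18 20 14
f 16 20 15
f 19 17 15
f 15 20 19
f 19 18 17
f 20 18 19



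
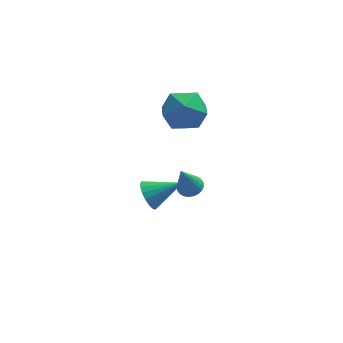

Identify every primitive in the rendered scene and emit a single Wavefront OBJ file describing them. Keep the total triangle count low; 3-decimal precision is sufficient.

v -1.668 4.584 3.01
v -0.695 3.988 2.61
v -2.685 2.912 3.03
v -1.712 2.316 2.63
v -1.723 2.774 3.749
v -1.095 3.807 3.737
v -2.285 3.093 1.903
v -1.657 4.126 1.891
v -1.077 3.066 1.926
v -0.729 2.869 3.067
v -2.651 4.031 2.573
v -2.303 3.834 3.714
v -3.421 1.423 -1.279
v -3.121 1.819 -1.893
v -1.899 1.477 -0.501
v -3.237 2.076 -1.683
v -3.39 2.204 -1.394
v -3.549 2.177 -1.081
v -3.682 2 -0.808
v -3.764 1.71 -0.628
v -3.778 1.362 -0.577
v -3.721 1.026 -0.665
v -3.604 0.769 -0.875
v -3.451 0.642 -1.165
v -3.293 0.669 -1.477
v -3.159 0.845 -1.751
v -3.077 1.136 -1.93
v -3.064 1.484 -1.981
v -1.86 -2.135 2.939
v -1.314 -2.298 3.05
v -2.28 -2.525 4.421
v -1.308 -2.08 3.11
v -1.386 -1.87 3.143
v -1.536 -1.7 3.145
v -1.735 -1.597 3.115
v -1.953 -1.576 3.059
v -2.157 -1.639 2.985
v -2.315 -1.778 2.903
v -2.405 -1.972 2.827
v -2.411 -2.19 2.768
v -2.333 -2.4 2.734
v -2.184 -2.57 2.732
v -1.984 -2.673 2.762
v -1.766 -2.695 2.818
v -1.562 -2.631 2.893
v -1.404 -2.492 2.974
f 1 12 6
f 1 6 2
f 1 2 8
f 1 8 11
f 1 11 12
f 2 6 10
f 6 12 5
f 12 11 3
f 11 8 7
f 8 2 9
f 4 10 5
f 4 5 3
f 4 3 7
f 4 7 9
f 4 9 10
f 5 10 6
f 3 5 12
f 7 3 11
f 9 7 8
f 10 9 2
f 14 13 16
f 14 16 15
f 16 13 17
f 16 17 15
f 17 13 18
f 17 18 15
f 18 13 19
f 18 19 15
f 19 13 20
f 19 20 15
f 20 13 21
f 20 21 15
f 21 13 22
f 21 22 15
f 22 13 23
f 22 23 15
f 23 13 24
f 23 24 15
f 24 13 25
f 24 25 15
f 25 13 26
f 25 26 15
f 26 13 27
f 26 27 15
f 27 13 28
f 27 28 15
f 28 13 14
f 28 14 15
f 30 29 32
f 30 32 31
f 32 29 33
f 32 33 31
f 33 29 34
f 33 34 31
f 34 29 35
f 34 35 31
f 35 29 36
f 35 36 31
f 36 29 37
f 36 37 31
f 37 29 38
f 37 38 31
f 38 29 39
f 38 39 31
f 39 29 40
f 39 40 31
f 40 29 41
f 40 41 31
f 41 29 42
f 41 42 31
f 42 29 43
f 42 43 31
f 43 29 44
f 43 44 31
f 44 29 45
f 44 45 31
f 45 29 46
f 45 46 31
f 46 29 30
f 46 30 31



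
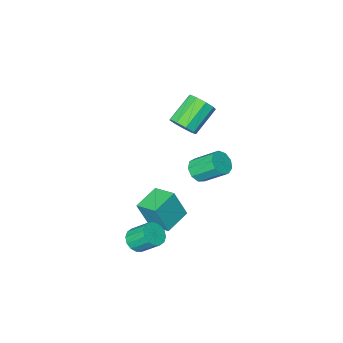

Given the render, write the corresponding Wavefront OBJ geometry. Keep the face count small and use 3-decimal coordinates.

v 3.43 1.809 -1.733
v 3.755 1.395 -1.185
v 3.235 2.316 -0.179
v 2.91 2.731 -0.727
v 4.027 1.66 -1.287
v 3.507 2.581 -0.281
v 4.139 1.965 -1.509
v 3.619 2.886 -0.503
v 4.062 2.228 -1.79
v 3.541 3.15 -0.784
v 3.814 2.38 -2.057
v 3.294 3.301 -1.051
v 3.464 2.378 -2.236
v 2.944 3.299 -1.23
v 3.105 2.224 -2.281
v 2.585 3.145 -1.275
v 2.833 1.959 -2.179
v 2.313 2.88 -1.173
v 2.721 1.654 -1.957
v 2.201 2.575 -0.951
v 2.799 1.39 -1.676
v 2.278 2.312 -0.67
v 3.046 1.239 -1.409
v 2.526 2.16 -0.403
v 3.396 1.241 -1.23
v 2.876 2.162 -0.224
v 0.533 0.343 -1.567
v 1.111 -0.021 0.131
v 0.206 1.677 -1.169
v 0.784 1.314 0.528
v 2.016 0.826 -1.968
v 2.594 0.463 -0.271
v 1.689 2.161 -1.571
v 2.267 1.797 0.127
v -0.057 2.311 2.784
v 0.238 1.925 3.368
v -0.488 3.023 4.46
v -0.783 3.409 3.876
v 0.568 2.296 3.215
v -0.157 3.394 4.307
v 0.606 2.674 2.86
v -0.119 3.772 3.952
v 0.334 2.882 2.47
v -0.392 3.98 3.562
v -0.122 2.823 2.226
v -0.847 3.921 3.318
v -0.547 2.525 2.244
v -1.273 3.622 3.336
v -0.743 2.126 2.514
v -1.469 3.224 3.606
v -0.618 1.814 2.911
v -1.344 2.912 4.003
v -0.231 1.735 3.248
v -0.956 2.833 4.34
v -2.69 -3.208 1.325
v -2.191 -3.022 2.038
v -3.752 -3.405 3.229
v -4.25 -3.592 2.515
v -2.467 -2.517 1.839
v -4.028 -2.9 3.03
v -2.847 -2.335 1.4
v -4.408 -2.719 2.59
v -3.153 -2.562 0.925
v -4.714 -2.946 2.115
v -3.243 -3.092 0.637
v -4.803 -3.475 1.828
v -3.073 -3.675 0.671
v -4.634 -4.059 1.862
v -2.724 -4.041 1.011
v -4.285 -4.424 2.202
v -2.359 -4.016 1.498
v -3.92 -4.4 2.688
v -2.149 -3.614 1.903
v -3.709 -3.997 3.094
f 2 1 5
f 2 5 3
f 3 5 6
f 3 6 4
f 5 1 7
f 5 7 6
f 6 7 8
f 6 8 4
f 7 1 9
f 7 9 8
f 8 9 10
f 8 10 4
f 9 1 11
f 9 11 10
f 10 11 12
f 10 12 4
f 11 1 13
f 11 13 12
f 12 13 14
f 12 14 4
f 13 1 15
f 13 15 14
f 14 15 16
f 14 16 4
f 15 1 17
f 15 17 16
f 16 17 18
f 16 18 4
f 17 1 19
f 17 19 18
f 18 19 20
f 18 20 4
f 19 1 21
f 19 21 20
f 20 21 22
f 20 22 4
f 21 1 23
f 21 23 22
f 22 23 24
f 22 24 4
f 23 1 25
f 23 25 24
f 24 25 26
f 24 26 4
f 25 1 2
f 25 2 26
f 26 2 3
f 26 3 4
f 28 30 27
f 31 28 27
f 27 30 29
f 29 31 27
f 28 34 30
f 32 28 31
f 32 34 28
f 30 34 29
f 33 31 29
f 29 34 33
f 33 32 31
f 34 32 33
f 36 35 39
f 36 39 37
f 37 39 40
f 37 40 38
f 39 35 41
f 39 41 40
f 40 41 42
f 40 42 38
f 41 35 43
f 41 43 42
f 42 43 44
f 42 44 38
f 43 35 45
f 43 45 44
f 44 45 46
f 44 46 38
f 45 35 47
f 45 47 46
f 46 47 48
f 46 48 38
f 47 35 49
f 47 49 48
f 48 49 50
f 48 50 38
f 49 35 51
f 49 51 50
f 50 51 52
f 50 52 38
f 51 35 53
f 51 53 52
f 52 53 54
f 52 54 38
f 53 35 36
f 53 36 54
f 54 36 37
f 54 37 38
f 56 55 59
f 56 59 57
f 57 59 60
f 57 60 58
f 59 55 61
f 59 61 60
f 60 61 62
f 60 62 58
f 61 55 63
f 61 63 62
f 62 63 64
f 62 64 58
f 63 55 65
f 63 65 64
f 64 65 66
f 64 66 58
f 65 55 67
f 65 67 66
f 66 67 68
f 66 68 58
f 67 55 69
f 67 69 68
f 68 69 70
f 68 70 58
f 69 55 71
f 69 71 70
f 70 71 72
f 70 72 58
f 71 55 73
f 71 73 72
f 72 73 74
f 72 74 58
f 73 55 56
f 73 56 74
f 74 56 57
f 74 57 58

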